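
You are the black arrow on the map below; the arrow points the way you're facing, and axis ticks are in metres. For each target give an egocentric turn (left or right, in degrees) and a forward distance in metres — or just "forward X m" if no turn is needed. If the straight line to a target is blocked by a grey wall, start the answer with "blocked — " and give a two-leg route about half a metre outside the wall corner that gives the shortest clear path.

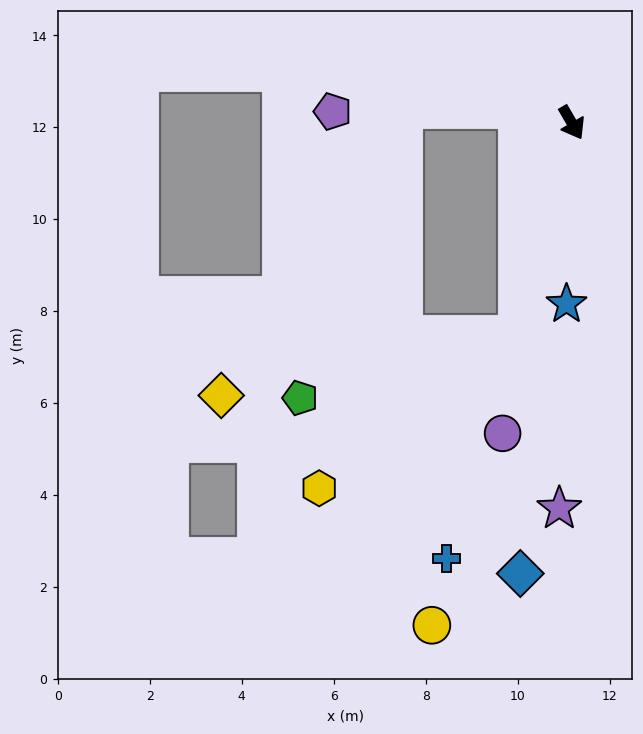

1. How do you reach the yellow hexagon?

blocked — turn right 44°, forward 4.8 m, then turn right 38°, forward 5.5 m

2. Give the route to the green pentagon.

blocked — turn right 44°, forward 4.8 m, then turn right 60°, forward 4.9 m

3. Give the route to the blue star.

turn right 32°, forward 3.9 m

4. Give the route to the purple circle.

turn right 43°, forward 6.9 m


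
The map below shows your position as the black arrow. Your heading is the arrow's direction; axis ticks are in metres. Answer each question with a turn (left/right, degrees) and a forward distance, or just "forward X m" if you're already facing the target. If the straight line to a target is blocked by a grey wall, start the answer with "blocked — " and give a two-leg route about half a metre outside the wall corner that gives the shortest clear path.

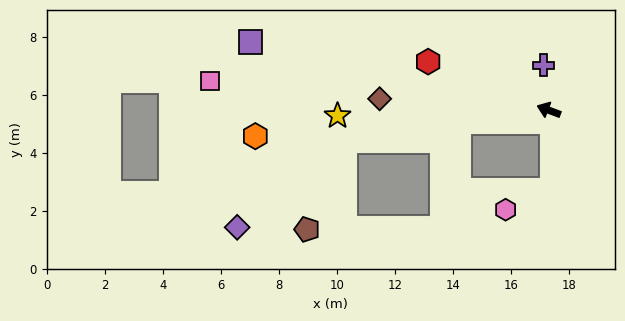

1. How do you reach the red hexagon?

forward 4.5 m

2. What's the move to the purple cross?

turn right 63°, forward 1.6 m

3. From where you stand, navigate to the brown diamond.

turn left 17°, forward 5.8 m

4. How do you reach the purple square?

turn left 8°, forward 10.5 m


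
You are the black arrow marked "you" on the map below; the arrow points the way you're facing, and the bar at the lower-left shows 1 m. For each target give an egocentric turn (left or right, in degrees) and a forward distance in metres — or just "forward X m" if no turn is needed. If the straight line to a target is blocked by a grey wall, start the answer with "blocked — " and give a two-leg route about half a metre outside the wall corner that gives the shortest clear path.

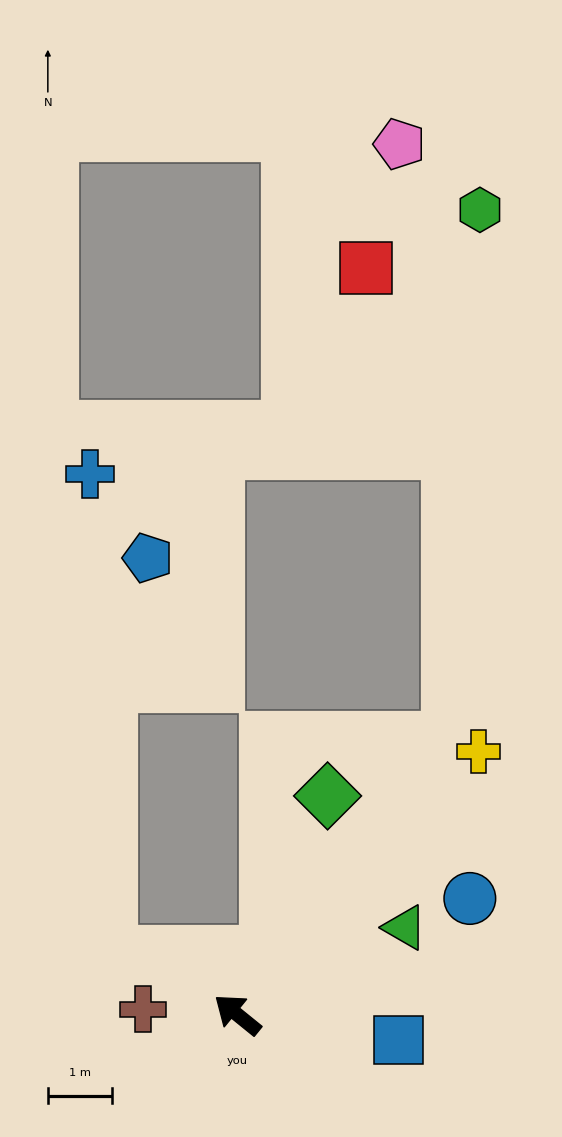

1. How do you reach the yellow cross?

turn right 93°, forward 5.5 m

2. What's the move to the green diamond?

turn right 73°, forward 3.7 m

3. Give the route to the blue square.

turn right 150°, forward 2.5 m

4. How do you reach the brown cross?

turn left 36°, forward 1.5 m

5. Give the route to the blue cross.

blocked — turn left 13°, forward 2.2 m, then turn right 62°, forward 7.4 m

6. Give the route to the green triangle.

turn right 114°, forward 2.9 m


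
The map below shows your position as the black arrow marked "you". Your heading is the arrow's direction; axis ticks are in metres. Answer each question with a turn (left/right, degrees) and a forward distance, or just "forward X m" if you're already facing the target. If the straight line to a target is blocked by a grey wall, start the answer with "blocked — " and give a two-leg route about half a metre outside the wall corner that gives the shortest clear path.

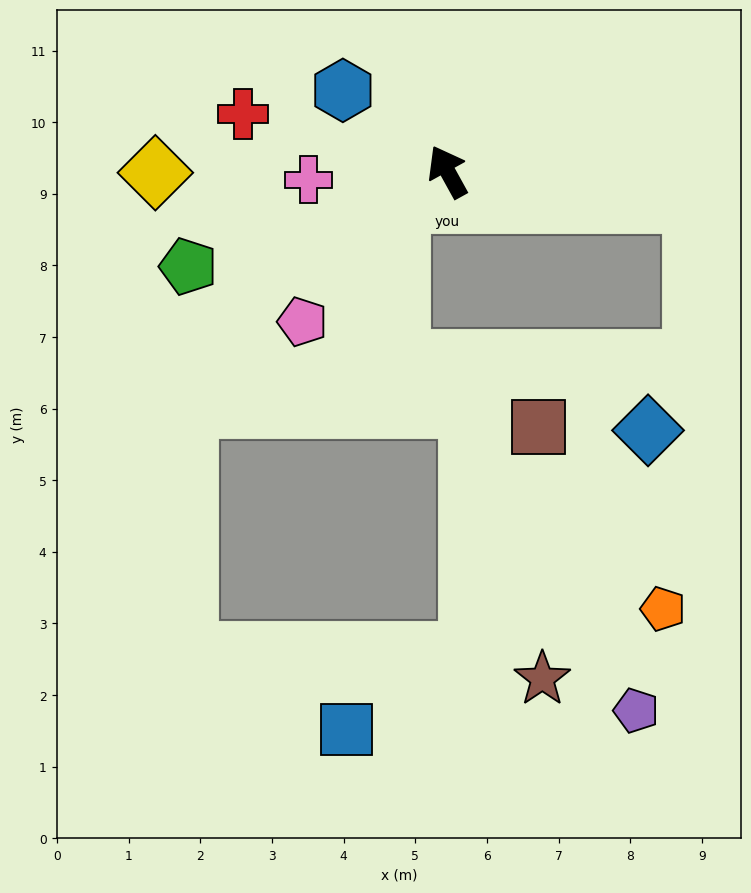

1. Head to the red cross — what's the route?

turn left 45°, forward 3.0 m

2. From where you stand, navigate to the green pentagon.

turn left 81°, forward 3.9 m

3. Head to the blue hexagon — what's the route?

turn left 23°, forward 1.9 m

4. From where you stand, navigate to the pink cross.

turn left 64°, forward 1.9 m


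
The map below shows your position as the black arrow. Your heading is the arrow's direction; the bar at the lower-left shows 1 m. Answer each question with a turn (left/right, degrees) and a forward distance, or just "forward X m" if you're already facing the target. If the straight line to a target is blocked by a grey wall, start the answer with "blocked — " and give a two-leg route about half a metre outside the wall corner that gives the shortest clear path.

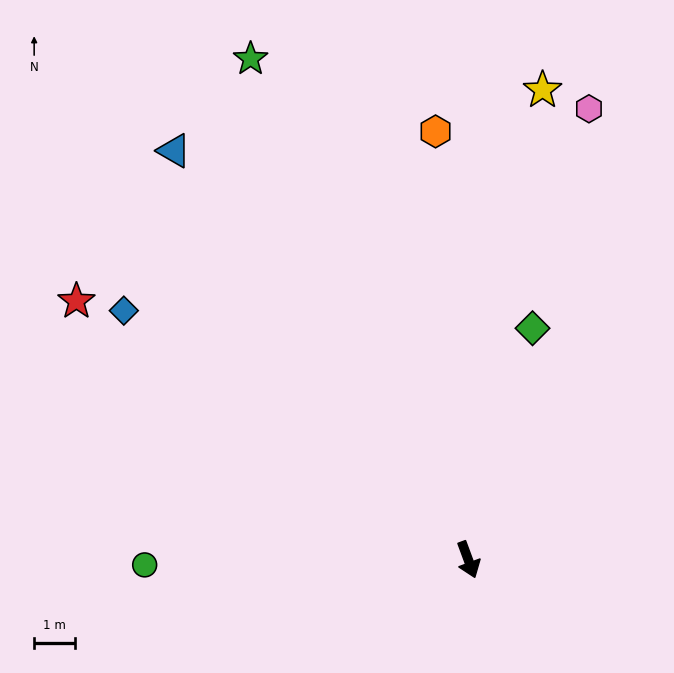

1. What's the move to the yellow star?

turn left 151°, forward 11.6 m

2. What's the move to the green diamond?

turn left 144°, forward 5.8 m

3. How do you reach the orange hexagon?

turn left 164°, forward 10.5 m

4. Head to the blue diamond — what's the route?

turn right 146°, forward 10.3 m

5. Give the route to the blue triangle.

turn right 165°, forward 12.3 m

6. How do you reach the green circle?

turn right 109°, forward 7.9 m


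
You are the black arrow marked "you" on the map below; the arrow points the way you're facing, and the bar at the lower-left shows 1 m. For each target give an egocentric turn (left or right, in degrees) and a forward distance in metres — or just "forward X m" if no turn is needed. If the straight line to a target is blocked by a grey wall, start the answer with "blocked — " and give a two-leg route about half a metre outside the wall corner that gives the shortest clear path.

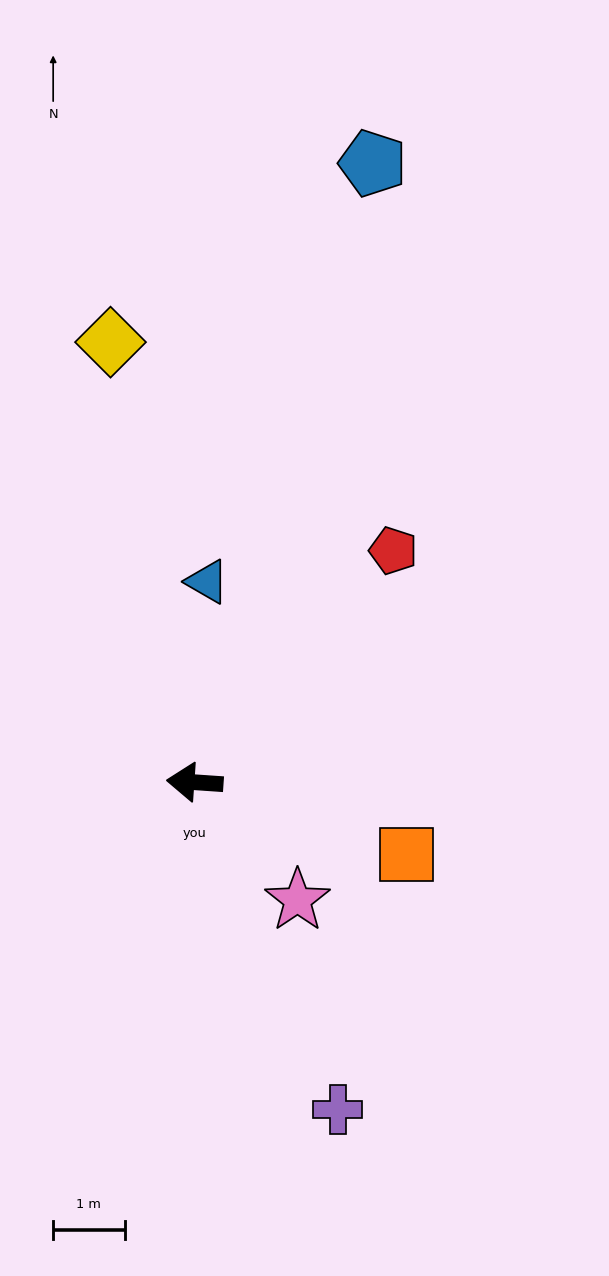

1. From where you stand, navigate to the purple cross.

turn left 118°, forward 5.0 m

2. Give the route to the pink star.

turn left 135°, forward 2.2 m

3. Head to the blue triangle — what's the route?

turn right 90°, forward 2.8 m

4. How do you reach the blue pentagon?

turn right 102°, forward 9.0 m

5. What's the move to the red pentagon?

turn right 127°, forward 4.3 m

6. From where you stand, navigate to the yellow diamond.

turn right 75°, forward 6.3 m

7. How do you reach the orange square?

turn left 165°, forward 3.1 m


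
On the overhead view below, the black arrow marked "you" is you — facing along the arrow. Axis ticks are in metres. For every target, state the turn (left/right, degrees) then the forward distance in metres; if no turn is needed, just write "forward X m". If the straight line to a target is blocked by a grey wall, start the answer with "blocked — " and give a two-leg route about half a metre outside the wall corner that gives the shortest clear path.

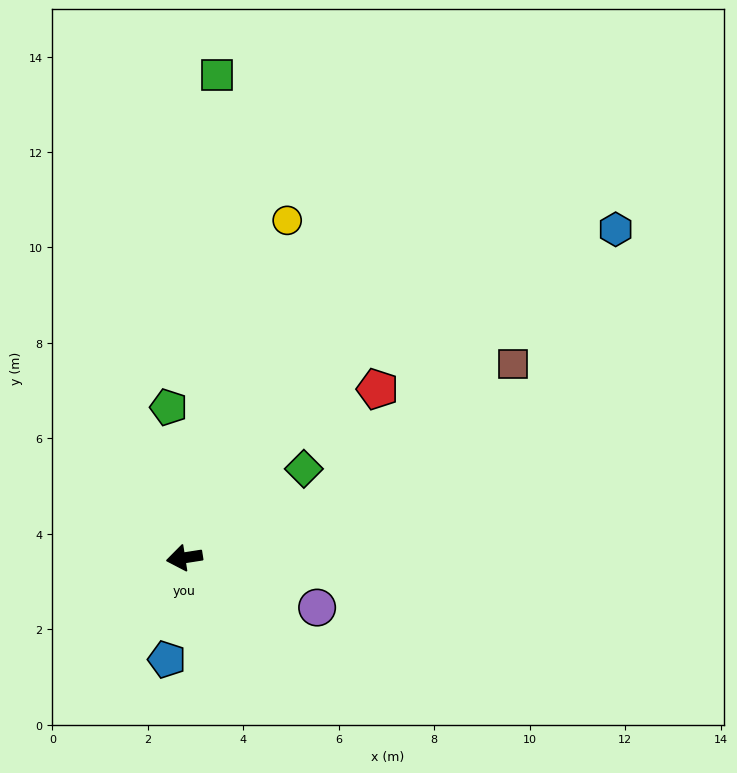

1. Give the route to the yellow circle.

turn right 116°, forward 7.4 m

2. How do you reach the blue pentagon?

turn left 71°, forward 2.2 m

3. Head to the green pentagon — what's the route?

turn right 93°, forward 3.2 m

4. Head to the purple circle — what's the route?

turn left 151°, forward 3.0 m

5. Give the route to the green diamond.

turn right 152°, forward 3.1 m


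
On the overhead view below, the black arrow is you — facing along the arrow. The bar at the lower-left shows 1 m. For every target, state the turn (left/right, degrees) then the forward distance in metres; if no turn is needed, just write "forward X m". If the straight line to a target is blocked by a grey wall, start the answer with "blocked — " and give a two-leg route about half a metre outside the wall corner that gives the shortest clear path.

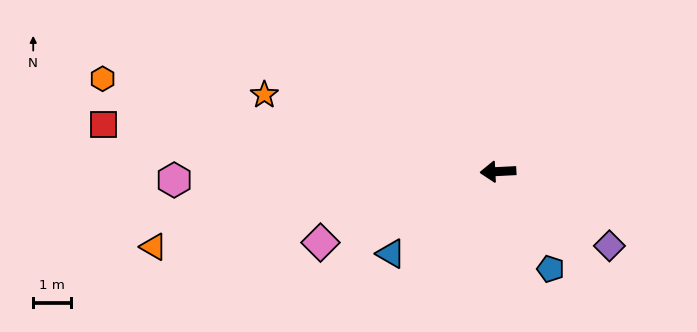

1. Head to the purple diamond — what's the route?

turn left 143°, forward 3.6 m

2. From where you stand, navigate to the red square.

turn right 10°, forward 10.6 m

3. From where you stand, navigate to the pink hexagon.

forward 8.6 m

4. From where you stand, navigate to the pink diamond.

turn left 19°, forward 5.1 m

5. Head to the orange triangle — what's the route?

turn left 9°, forward 9.4 m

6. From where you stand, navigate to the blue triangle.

turn left 35°, forward 3.6 m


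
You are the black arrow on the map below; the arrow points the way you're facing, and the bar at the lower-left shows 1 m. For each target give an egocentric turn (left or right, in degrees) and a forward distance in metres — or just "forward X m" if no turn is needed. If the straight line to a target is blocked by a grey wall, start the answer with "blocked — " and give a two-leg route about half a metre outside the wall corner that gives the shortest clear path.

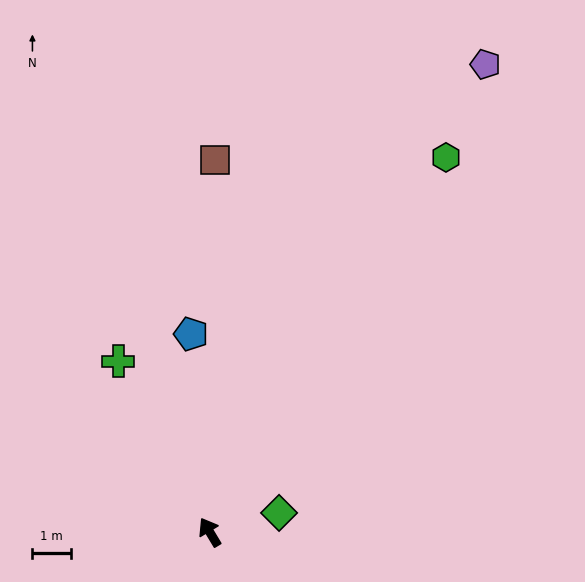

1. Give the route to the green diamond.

turn right 106°, forward 1.9 m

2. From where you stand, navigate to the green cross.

turn right 3°, forward 5.1 m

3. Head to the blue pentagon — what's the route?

turn right 26°, forward 5.2 m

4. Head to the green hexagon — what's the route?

turn right 63°, forward 11.6 m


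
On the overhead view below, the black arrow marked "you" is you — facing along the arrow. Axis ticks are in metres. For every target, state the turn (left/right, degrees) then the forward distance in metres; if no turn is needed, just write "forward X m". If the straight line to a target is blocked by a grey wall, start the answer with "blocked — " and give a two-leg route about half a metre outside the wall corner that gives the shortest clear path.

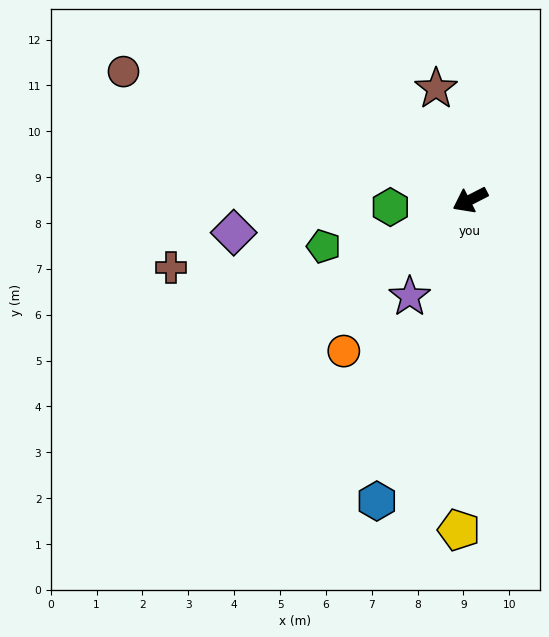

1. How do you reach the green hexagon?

turn right 22°, forward 1.7 m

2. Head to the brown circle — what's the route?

turn right 47°, forward 8.1 m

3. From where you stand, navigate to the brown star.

turn right 100°, forward 2.5 m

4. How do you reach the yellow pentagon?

turn left 61°, forward 7.2 m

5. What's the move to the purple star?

turn left 31°, forward 2.5 m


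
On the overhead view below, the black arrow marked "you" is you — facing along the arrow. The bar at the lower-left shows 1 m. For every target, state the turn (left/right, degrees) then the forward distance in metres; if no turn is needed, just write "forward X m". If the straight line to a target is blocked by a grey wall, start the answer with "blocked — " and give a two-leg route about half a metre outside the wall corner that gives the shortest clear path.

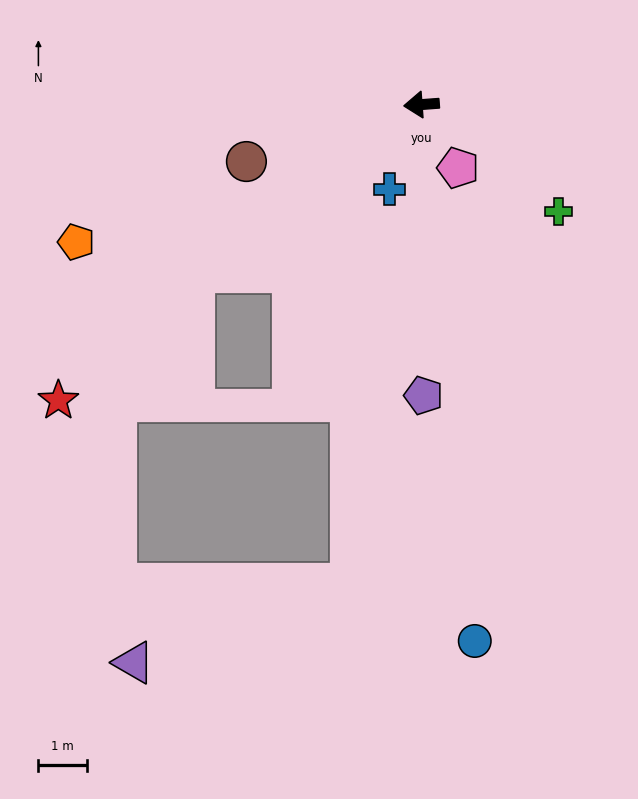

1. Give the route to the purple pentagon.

turn left 86°, forward 6.0 m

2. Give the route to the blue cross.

turn left 65°, forward 1.9 m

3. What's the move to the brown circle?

turn left 14°, forward 3.8 m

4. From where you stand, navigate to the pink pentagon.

turn left 116°, forward 1.5 m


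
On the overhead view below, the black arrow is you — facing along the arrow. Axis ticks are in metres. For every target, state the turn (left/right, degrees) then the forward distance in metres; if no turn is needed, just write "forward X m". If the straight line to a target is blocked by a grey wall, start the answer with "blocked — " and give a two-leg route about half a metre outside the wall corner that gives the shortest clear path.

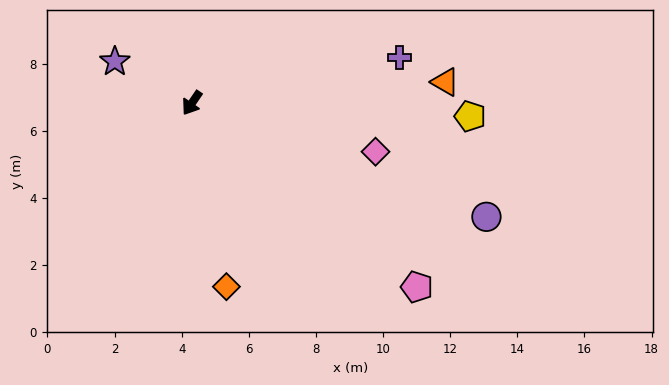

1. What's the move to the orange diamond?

turn left 45°, forward 5.6 m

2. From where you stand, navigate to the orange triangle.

turn left 129°, forward 7.6 m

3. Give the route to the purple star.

turn right 84°, forward 2.6 m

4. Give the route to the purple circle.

turn left 103°, forward 9.4 m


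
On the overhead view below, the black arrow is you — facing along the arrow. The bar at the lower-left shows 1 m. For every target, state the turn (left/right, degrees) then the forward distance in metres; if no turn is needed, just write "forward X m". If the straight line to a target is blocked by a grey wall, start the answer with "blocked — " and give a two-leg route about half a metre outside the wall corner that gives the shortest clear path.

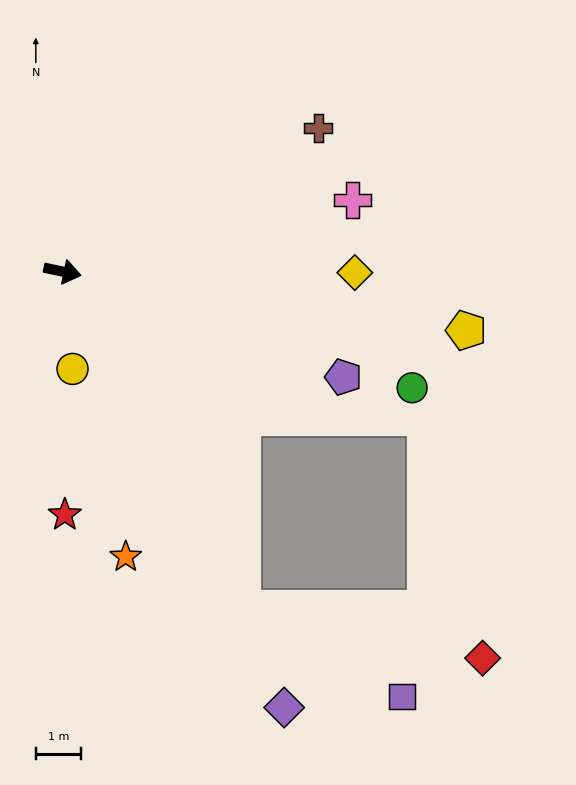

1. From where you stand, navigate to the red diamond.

blocked — turn right 50°, forward 8.5 m, then turn left 50°, forward 5.5 m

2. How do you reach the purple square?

blocked — turn right 50°, forward 8.5 m, then turn left 33°, forward 4.1 m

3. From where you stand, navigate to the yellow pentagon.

turn left 4°, forward 9.1 m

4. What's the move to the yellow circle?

turn right 72°, forward 2.2 m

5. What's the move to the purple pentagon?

turn right 9°, forward 6.7 m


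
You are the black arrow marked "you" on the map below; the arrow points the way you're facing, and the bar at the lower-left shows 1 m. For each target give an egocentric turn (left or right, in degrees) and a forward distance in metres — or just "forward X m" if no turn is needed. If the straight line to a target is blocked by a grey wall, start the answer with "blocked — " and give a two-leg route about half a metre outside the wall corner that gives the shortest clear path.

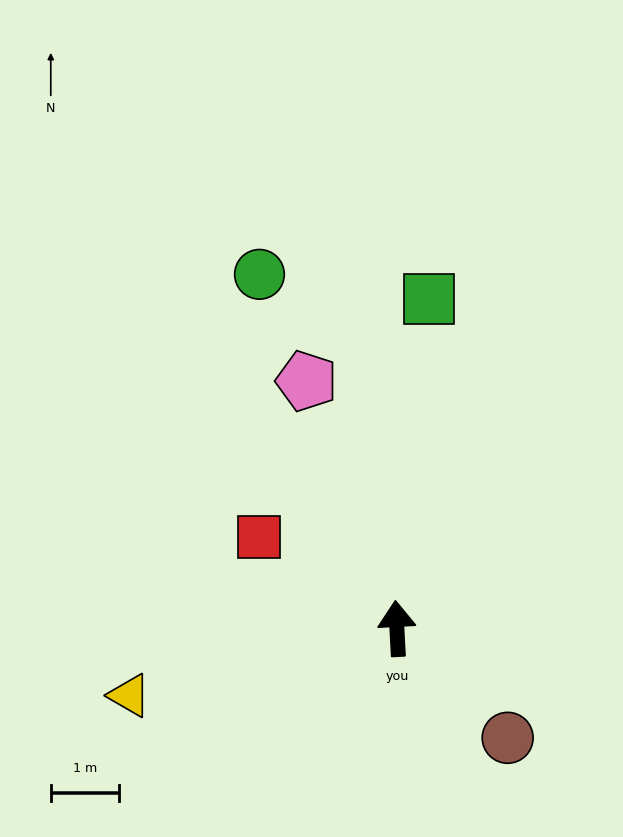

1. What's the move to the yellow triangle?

turn left 101°, forward 4.1 m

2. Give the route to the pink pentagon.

turn left 17°, forward 3.9 m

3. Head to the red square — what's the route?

turn left 53°, forward 2.4 m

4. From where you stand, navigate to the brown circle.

turn right 138°, forward 2.3 m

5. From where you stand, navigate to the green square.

turn right 9°, forward 4.9 m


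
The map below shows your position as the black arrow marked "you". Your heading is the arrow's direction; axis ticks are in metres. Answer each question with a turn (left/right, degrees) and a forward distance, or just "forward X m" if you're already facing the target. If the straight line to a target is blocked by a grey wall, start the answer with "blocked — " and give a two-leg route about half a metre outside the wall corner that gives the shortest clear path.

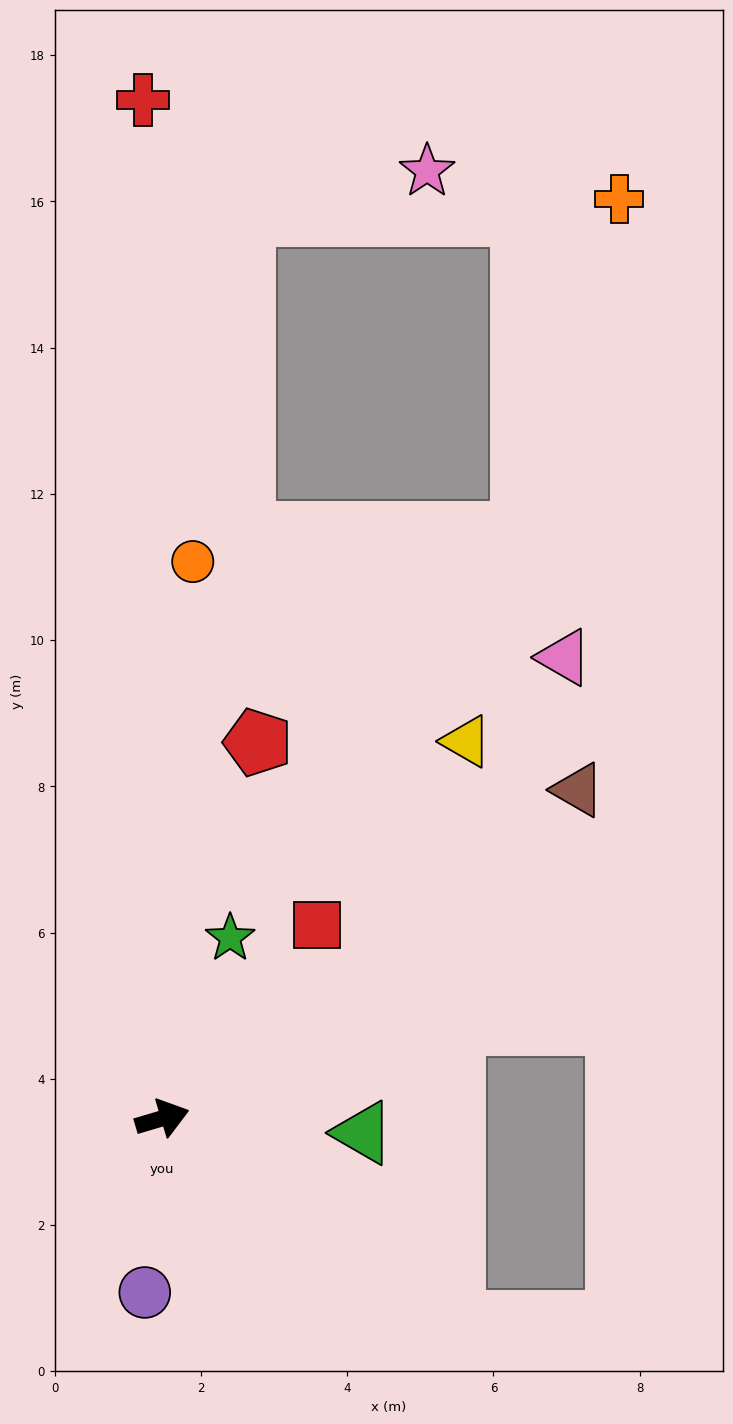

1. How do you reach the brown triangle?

turn left 22°, forward 7.2 m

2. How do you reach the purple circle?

turn right 112°, forward 2.4 m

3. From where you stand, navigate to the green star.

turn left 53°, forward 2.6 m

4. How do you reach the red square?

turn left 35°, forward 3.4 m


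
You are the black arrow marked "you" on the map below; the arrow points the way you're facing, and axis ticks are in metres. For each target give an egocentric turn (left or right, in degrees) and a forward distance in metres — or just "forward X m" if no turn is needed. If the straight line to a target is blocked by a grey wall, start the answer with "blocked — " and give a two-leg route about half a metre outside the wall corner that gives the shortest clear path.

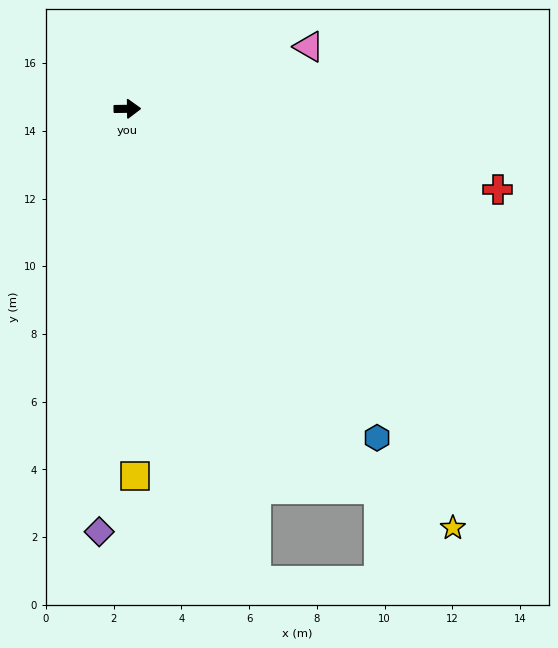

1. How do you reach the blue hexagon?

turn right 54°, forward 12.2 m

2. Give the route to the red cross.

turn right 13°, forward 11.2 m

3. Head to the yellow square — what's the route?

turn right 90°, forward 10.8 m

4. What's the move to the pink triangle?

turn left 18°, forward 5.7 m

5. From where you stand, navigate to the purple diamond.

turn right 95°, forward 12.5 m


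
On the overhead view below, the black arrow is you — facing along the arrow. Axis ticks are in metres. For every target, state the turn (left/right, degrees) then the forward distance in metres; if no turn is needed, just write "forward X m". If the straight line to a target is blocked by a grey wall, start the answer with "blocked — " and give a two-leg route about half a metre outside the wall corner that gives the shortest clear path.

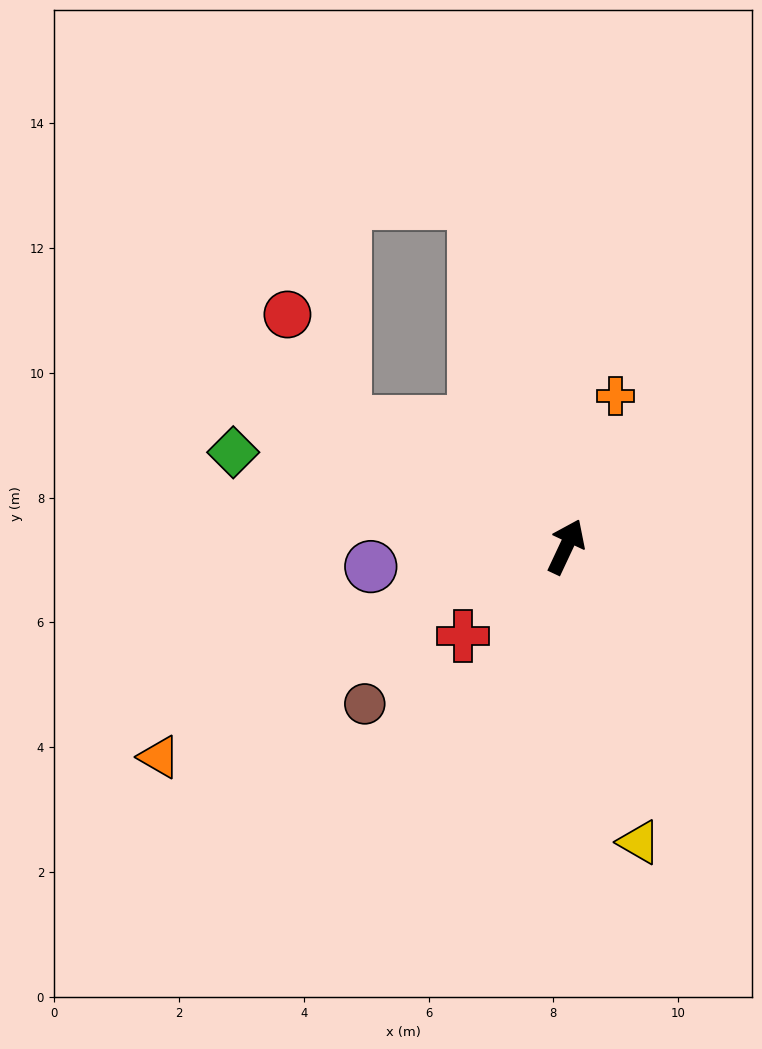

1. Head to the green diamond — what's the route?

turn left 99°, forward 5.5 m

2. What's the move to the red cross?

turn left 156°, forward 2.2 m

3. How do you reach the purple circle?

turn left 121°, forward 3.1 m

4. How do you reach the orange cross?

turn left 7°, forward 2.5 m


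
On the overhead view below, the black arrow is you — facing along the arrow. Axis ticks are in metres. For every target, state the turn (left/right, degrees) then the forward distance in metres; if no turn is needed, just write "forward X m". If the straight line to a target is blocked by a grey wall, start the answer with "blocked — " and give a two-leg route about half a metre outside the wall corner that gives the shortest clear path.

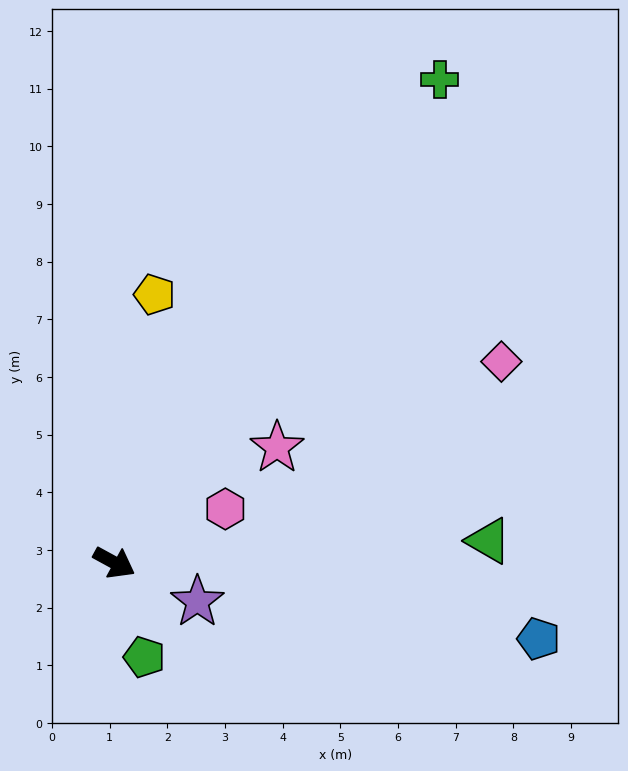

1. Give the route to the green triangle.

turn left 32°, forward 6.5 m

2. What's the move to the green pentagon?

turn right 44°, forward 1.7 m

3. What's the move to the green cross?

turn left 85°, forward 10.1 m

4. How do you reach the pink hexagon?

turn left 54°, forward 2.1 m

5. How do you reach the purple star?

turn left 3°, forward 1.6 m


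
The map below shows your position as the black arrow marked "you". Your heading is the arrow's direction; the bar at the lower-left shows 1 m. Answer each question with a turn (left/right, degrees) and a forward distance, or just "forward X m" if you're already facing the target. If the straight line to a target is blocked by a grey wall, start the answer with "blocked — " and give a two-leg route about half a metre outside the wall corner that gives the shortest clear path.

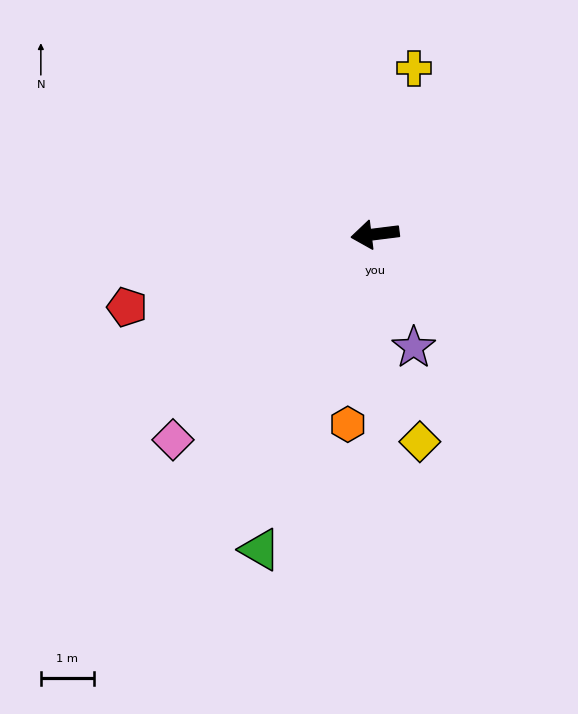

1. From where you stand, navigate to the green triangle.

turn left 63°, forward 6.4 m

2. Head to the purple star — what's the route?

turn left 102°, forward 2.3 m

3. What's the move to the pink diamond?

turn left 38°, forward 5.5 m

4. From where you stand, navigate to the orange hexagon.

turn left 75°, forward 3.6 m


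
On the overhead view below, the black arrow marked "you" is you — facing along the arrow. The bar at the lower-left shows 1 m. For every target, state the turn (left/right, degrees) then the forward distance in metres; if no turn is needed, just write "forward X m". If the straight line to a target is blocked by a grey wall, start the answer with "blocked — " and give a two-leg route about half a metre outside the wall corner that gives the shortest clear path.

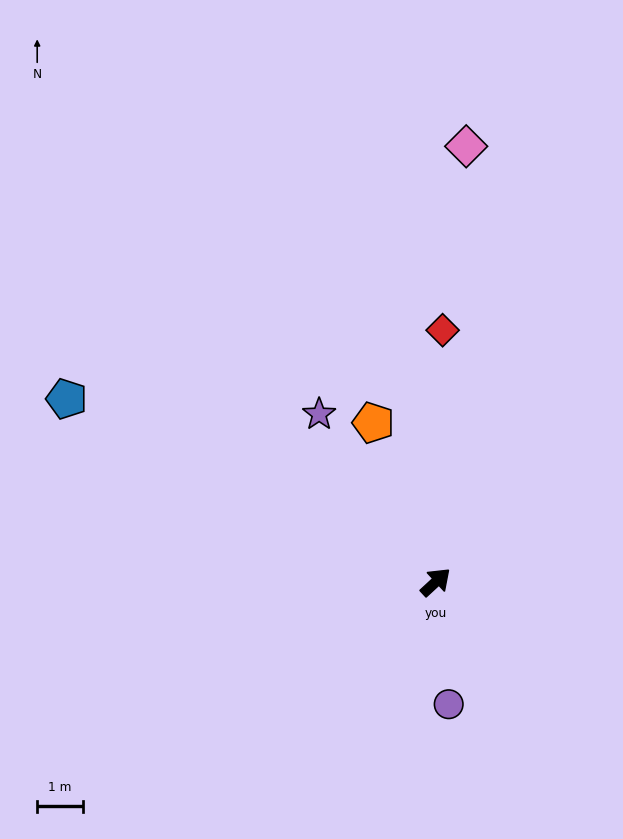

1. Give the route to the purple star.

turn left 82°, forward 4.5 m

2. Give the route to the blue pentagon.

turn left 111°, forward 9.0 m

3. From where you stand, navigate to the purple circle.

turn right 127°, forward 2.7 m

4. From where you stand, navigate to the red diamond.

turn left 46°, forward 5.5 m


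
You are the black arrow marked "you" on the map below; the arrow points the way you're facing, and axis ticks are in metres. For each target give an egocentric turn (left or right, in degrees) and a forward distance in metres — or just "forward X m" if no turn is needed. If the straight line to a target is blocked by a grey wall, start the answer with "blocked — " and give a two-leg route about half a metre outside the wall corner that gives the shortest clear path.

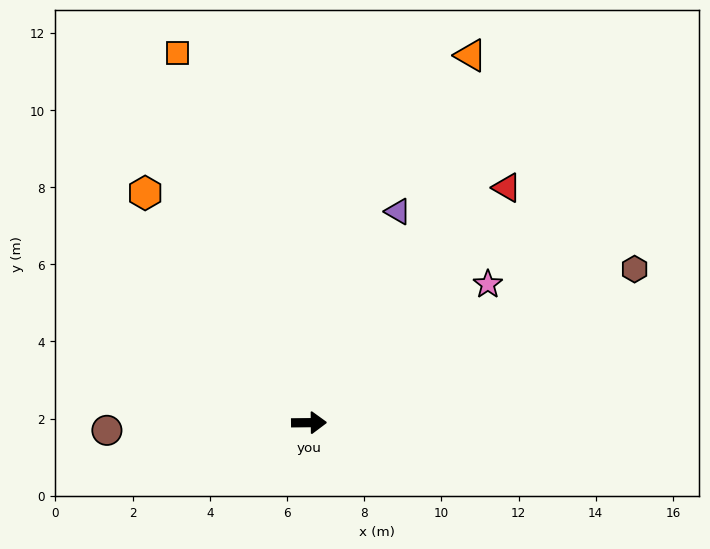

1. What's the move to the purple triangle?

turn left 67°, forward 5.9 m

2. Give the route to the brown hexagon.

turn left 25°, forward 9.3 m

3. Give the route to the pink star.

turn left 37°, forward 5.9 m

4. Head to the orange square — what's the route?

turn left 109°, forward 10.2 m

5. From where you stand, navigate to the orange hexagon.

turn left 125°, forward 7.3 m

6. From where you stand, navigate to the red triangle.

turn left 49°, forward 8.0 m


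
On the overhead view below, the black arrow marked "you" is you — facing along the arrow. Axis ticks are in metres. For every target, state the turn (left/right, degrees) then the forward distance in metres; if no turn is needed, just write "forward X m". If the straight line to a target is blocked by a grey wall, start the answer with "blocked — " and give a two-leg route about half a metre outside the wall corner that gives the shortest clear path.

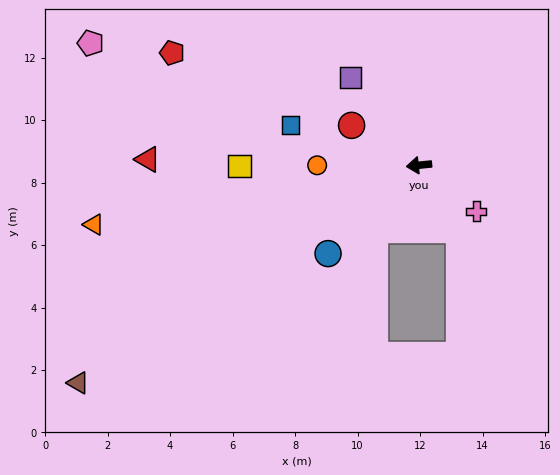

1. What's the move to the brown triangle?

turn left 27°, forward 12.9 m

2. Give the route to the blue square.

turn right 23°, forward 4.3 m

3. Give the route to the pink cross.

turn left 135°, forward 2.4 m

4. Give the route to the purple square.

turn right 58°, forward 3.6 m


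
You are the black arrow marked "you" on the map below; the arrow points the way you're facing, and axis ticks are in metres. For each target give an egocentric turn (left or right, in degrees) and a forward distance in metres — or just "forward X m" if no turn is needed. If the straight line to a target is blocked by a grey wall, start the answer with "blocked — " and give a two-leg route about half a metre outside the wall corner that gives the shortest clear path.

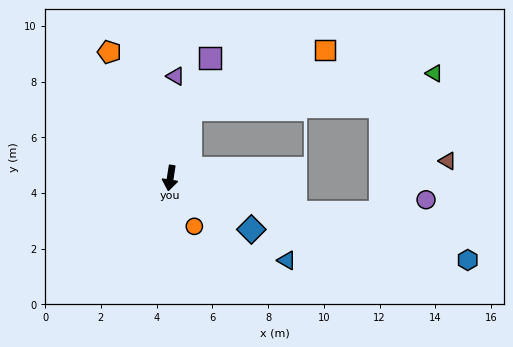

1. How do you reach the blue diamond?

turn left 67°, forward 3.4 m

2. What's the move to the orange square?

blocked — turn left 173°, forward 2.6 m, then turn right 51°, forward 5.3 m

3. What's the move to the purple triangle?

turn right 174°, forward 3.7 m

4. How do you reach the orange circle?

turn left 35°, forward 1.9 m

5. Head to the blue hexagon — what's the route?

turn left 83°, forward 11.1 m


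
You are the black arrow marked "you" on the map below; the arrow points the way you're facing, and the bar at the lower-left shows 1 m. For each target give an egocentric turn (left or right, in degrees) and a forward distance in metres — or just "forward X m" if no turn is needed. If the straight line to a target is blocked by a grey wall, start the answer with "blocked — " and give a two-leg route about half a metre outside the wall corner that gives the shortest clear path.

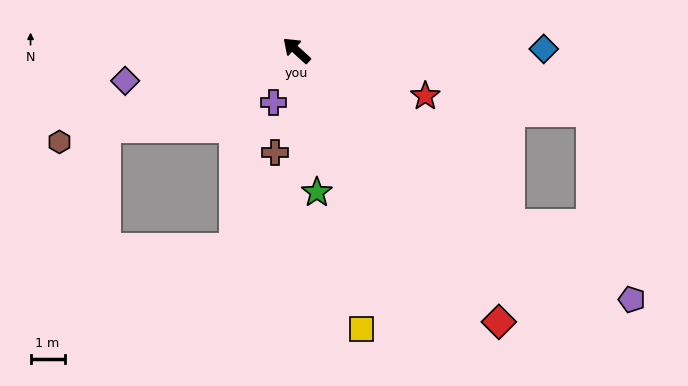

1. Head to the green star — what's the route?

turn left 141°, forward 4.2 m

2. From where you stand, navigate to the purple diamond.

turn left 52°, forward 5.1 m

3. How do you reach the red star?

turn right 157°, forward 4.0 m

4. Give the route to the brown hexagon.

turn left 63°, forward 7.4 m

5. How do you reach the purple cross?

turn left 109°, forward 1.7 m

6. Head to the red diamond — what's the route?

turn left 169°, forward 9.9 m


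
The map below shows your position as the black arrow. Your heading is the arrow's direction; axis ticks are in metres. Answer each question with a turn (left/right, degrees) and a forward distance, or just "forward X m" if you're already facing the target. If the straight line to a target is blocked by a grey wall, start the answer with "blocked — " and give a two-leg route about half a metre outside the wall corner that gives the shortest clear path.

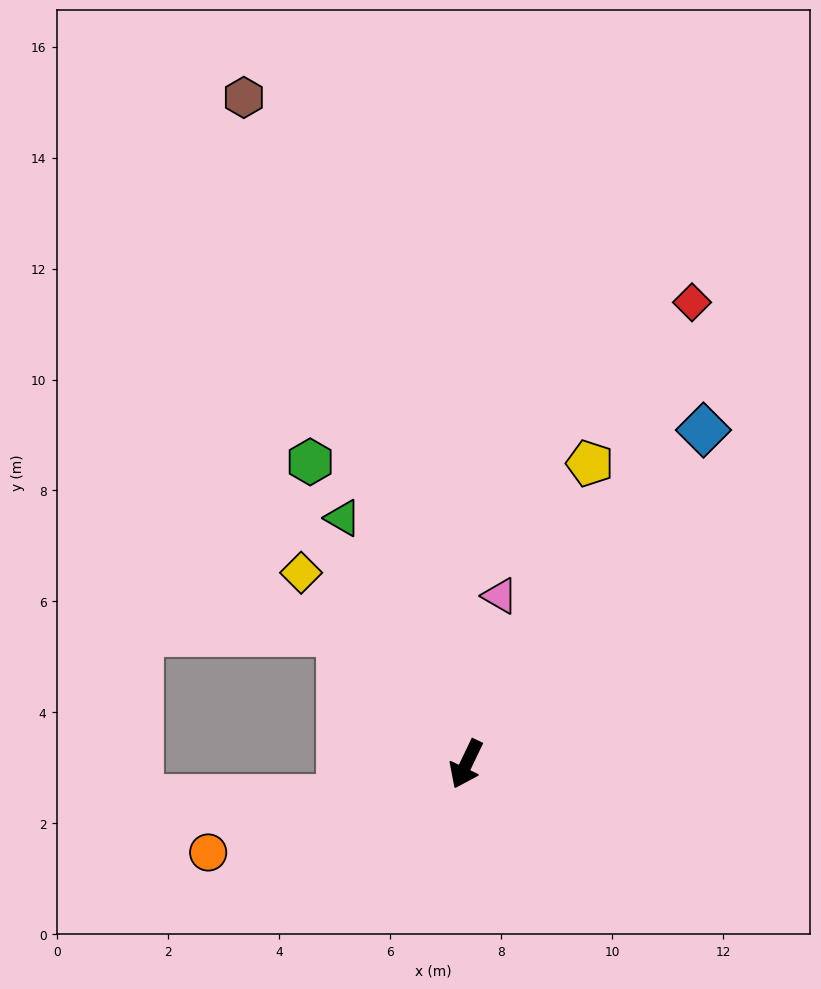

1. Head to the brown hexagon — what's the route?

turn right 136°, forward 12.7 m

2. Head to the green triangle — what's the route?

turn right 128°, forward 5.0 m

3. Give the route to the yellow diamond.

turn right 114°, forward 4.6 m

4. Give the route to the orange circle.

turn right 46°, forward 4.9 m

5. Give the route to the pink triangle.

turn right 166°, forward 3.1 m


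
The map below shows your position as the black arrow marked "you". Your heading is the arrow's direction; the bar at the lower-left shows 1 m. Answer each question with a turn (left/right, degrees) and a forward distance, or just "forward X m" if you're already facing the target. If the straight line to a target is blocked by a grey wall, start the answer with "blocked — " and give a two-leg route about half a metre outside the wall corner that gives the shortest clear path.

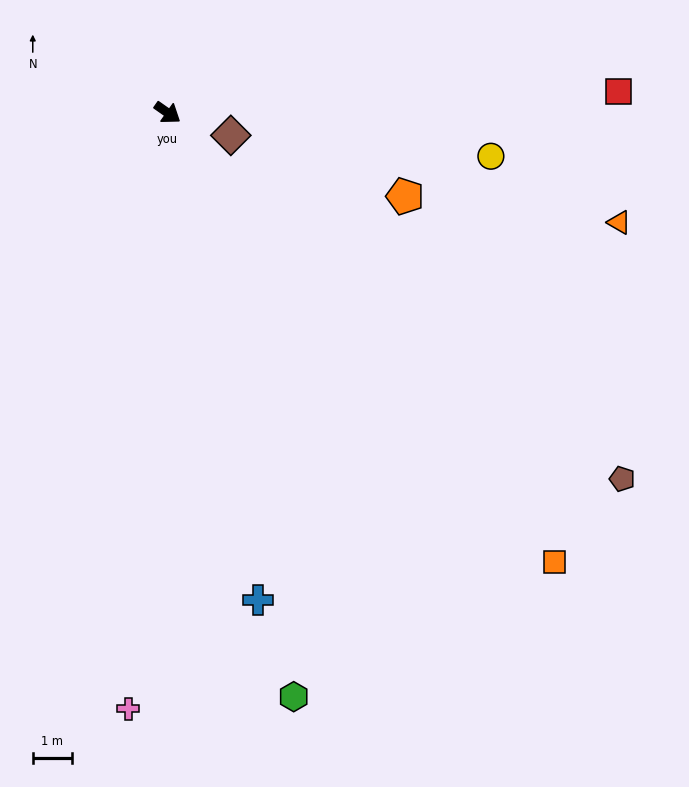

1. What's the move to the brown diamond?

turn left 15°, forward 1.7 m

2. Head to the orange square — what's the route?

turn right 14°, forward 15.1 m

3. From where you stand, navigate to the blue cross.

turn right 44°, forward 12.6 m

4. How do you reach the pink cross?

turn right 59°, forward 15.2 m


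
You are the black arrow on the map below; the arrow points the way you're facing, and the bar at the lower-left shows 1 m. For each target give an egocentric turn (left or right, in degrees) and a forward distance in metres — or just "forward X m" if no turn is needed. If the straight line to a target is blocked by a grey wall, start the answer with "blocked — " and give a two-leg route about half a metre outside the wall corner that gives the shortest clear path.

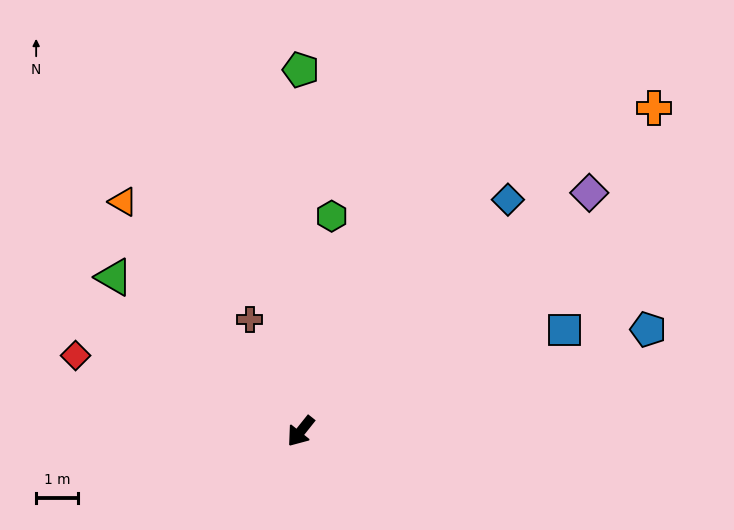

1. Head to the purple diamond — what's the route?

turn left 168°, forward 8.9 m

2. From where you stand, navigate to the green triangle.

turn right 91°, forward 5.8 m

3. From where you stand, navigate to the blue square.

turn left 150°, forward 6.7 m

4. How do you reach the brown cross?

turn right 117°, forward 2.9 m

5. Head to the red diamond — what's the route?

turn right 70°, forward 5.7 m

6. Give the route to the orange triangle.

turn right 104°, forward 6.9 m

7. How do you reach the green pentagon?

turn right 141°, forward 8.6 m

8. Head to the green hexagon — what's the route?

turn right 150°, forward 5.2 m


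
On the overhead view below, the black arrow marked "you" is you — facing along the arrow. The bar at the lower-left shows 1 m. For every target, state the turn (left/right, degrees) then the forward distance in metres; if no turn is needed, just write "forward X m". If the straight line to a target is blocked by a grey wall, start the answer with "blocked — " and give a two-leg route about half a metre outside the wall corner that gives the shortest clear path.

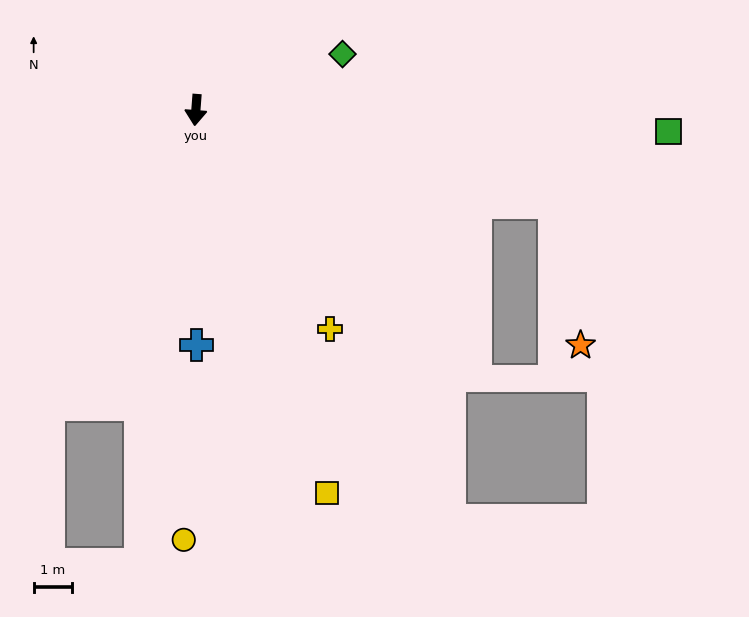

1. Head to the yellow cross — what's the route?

turn left 36°, forward 6.6 m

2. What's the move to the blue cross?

turn left 5°, forward 6.1 m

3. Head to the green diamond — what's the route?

turn left 115°, forward 4.1 m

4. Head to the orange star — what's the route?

blocked — turn left 80°, forward 9.5 m, then turn right 65°, forward 3.8 m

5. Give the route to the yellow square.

turn left 23°, forward 10.5 m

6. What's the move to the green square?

turn left 92°, forward 12.2 m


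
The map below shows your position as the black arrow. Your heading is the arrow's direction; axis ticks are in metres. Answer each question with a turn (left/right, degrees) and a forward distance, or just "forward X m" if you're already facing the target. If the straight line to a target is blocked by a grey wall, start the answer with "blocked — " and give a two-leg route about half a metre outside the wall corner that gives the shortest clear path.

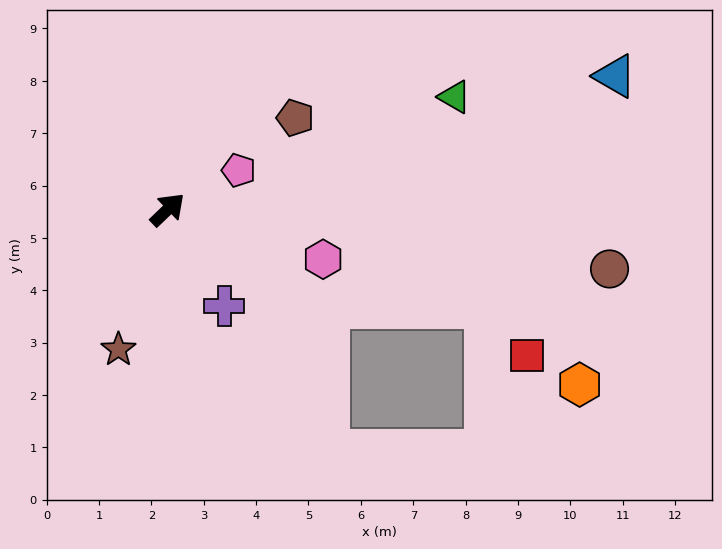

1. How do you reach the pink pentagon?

turn right 15°, forward 1.6 m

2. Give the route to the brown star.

turn right 153°, forward 2.8 m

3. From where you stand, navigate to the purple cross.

turn right 103°, forward 2.1 m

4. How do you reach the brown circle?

turn right 51°, forward 8.5 m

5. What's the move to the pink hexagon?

turn right 62°, forward 3.1 m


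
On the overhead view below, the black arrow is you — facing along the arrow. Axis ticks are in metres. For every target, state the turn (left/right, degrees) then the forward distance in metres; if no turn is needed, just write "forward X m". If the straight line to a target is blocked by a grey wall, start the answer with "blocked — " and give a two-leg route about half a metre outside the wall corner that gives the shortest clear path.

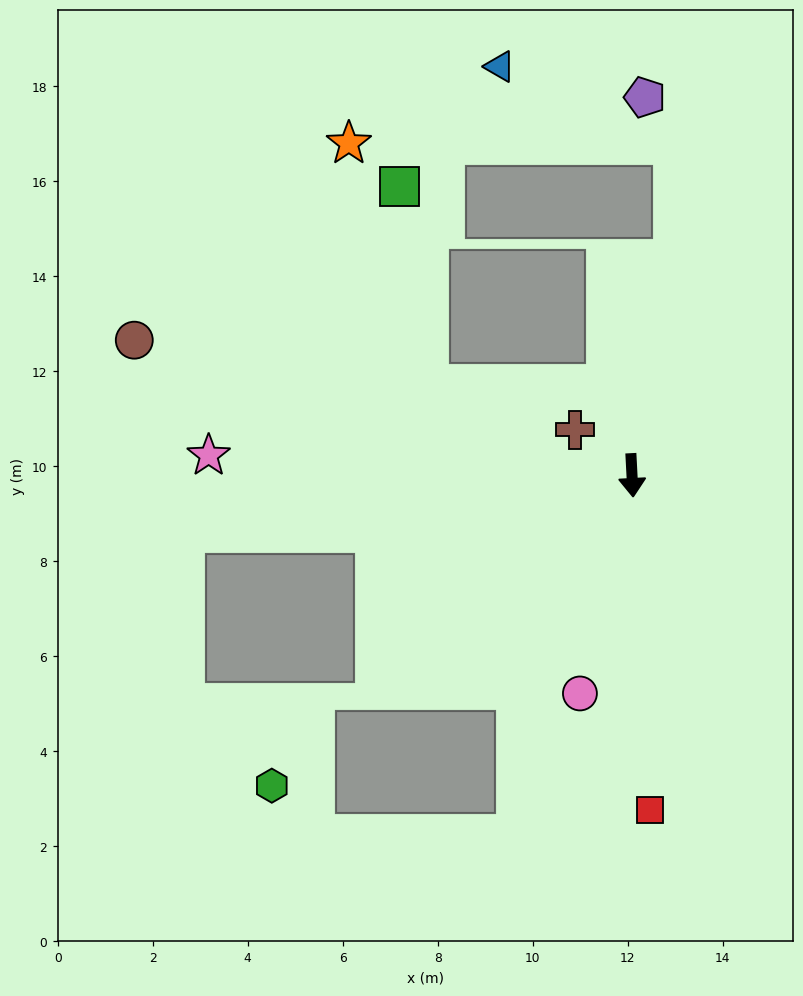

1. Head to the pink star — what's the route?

turn right 96°, forward 8.9 m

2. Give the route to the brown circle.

turn right 108°, forward 10.9 m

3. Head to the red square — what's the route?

forward 7.1 m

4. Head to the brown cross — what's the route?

turn right 131°, forward 1.5 m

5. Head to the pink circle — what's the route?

turn right 16°, forward 4.7 m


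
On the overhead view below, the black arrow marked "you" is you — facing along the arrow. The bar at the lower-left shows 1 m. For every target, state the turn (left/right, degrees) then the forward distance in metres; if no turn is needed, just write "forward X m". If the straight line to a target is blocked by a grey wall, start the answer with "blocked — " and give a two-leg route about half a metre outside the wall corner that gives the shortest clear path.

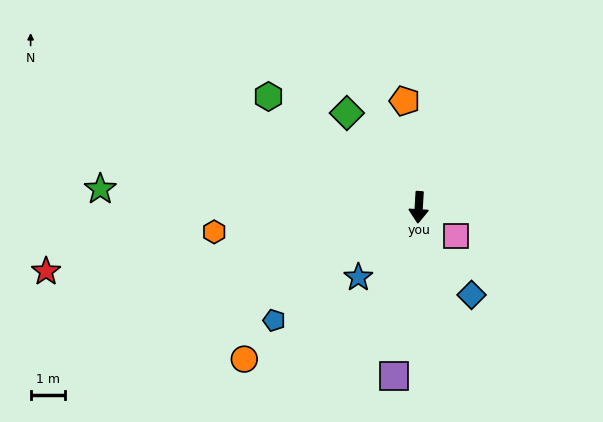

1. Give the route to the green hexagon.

turn right 123°, forward 5.4 m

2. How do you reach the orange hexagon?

turn right 80°, forward 6.0 m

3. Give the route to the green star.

turn right 90°, forward 9.3 m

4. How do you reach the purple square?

turn right 5°, forward 5.0 m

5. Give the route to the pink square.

turn left 56°, forward 1.4 m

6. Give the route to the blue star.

turn right 37°, forward 2.7 m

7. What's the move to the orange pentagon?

turn right 169°, forward 3.1 m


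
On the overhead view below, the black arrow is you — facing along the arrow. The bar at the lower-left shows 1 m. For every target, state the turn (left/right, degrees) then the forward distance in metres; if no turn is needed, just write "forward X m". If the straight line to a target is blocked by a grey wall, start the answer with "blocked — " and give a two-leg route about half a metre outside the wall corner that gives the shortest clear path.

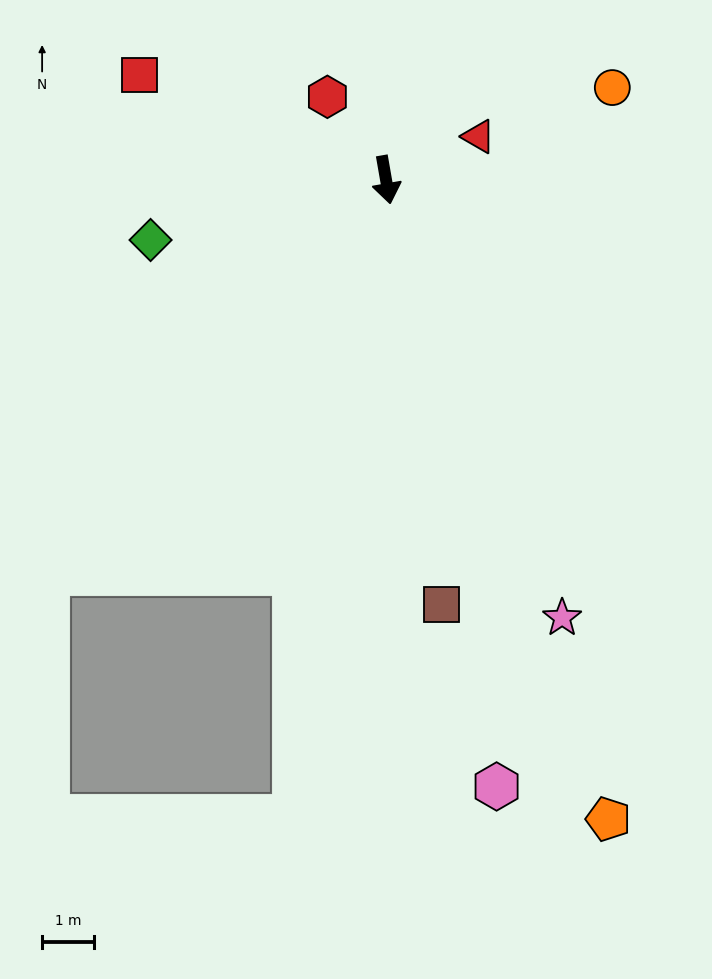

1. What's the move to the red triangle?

turn left 105°, forward 2.0 m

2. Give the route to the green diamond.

turn right 86°, forward 4.7 m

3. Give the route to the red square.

turn right 123°, forward 5.2 m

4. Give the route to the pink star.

turn left 12°, forward 9.1 m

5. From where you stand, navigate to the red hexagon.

turn right 155°, forward 2.0 m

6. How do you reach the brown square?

turn right 2°, forward 8.2 m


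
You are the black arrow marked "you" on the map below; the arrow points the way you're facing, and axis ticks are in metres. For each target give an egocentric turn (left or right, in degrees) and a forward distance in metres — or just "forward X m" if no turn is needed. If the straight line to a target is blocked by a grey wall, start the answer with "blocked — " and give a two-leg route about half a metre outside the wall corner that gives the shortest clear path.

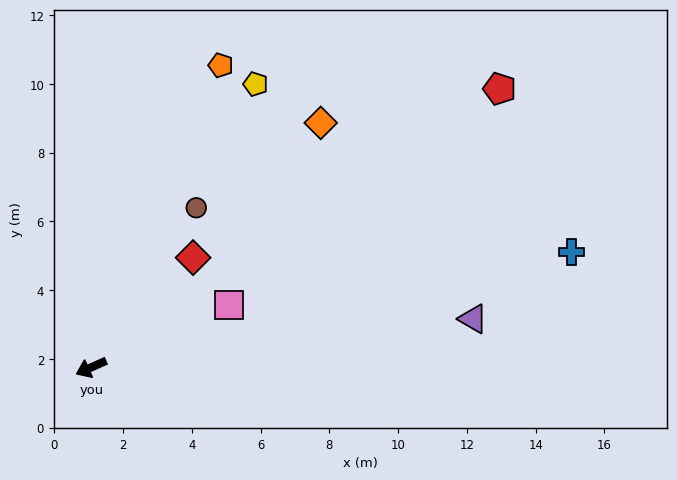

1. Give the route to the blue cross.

turn left 170°, forward 14.4 m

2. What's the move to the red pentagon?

turn right 170°, forward 14.4 m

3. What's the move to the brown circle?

turn right 147°, forward 5.6 m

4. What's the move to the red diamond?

turn right 157°, forward 4.4 m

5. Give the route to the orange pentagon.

turn right 137°, forward 9.6 m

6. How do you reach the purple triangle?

turn left 163°, forward 11.2 m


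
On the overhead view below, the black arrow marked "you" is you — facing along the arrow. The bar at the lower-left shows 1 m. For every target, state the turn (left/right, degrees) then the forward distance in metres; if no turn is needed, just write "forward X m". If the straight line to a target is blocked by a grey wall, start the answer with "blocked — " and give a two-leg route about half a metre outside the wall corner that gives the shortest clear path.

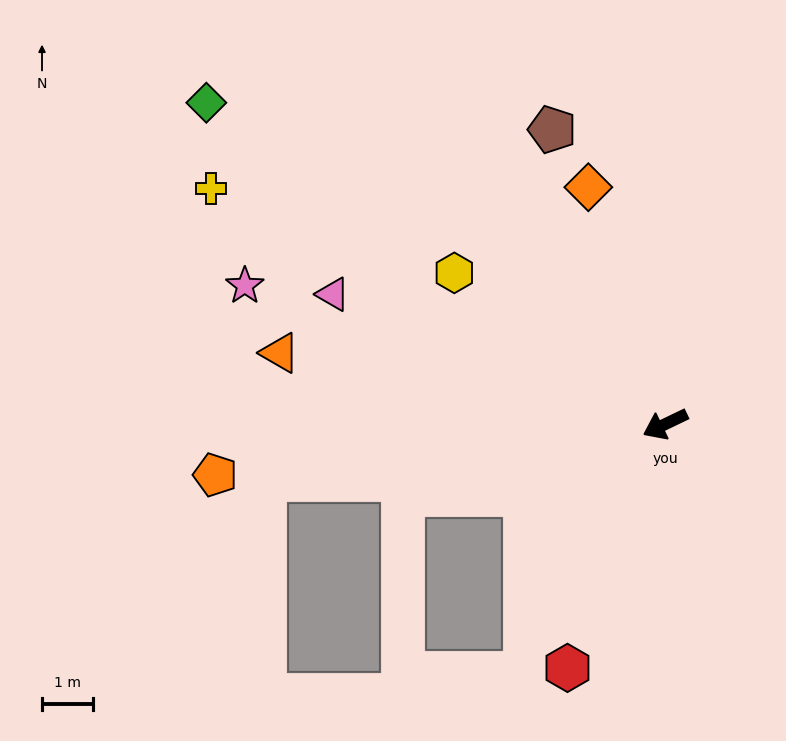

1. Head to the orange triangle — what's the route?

turn right 36°, forward 7.6 m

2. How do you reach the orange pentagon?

turn right 19°, forward 8.8 m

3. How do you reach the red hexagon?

turn left 42°, forward 5.1 m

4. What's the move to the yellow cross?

turn right 53°, forward 10.0 m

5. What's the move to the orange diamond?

turn right 98°, forward 4.8 m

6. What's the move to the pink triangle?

turn right 47°, forward 6.9 m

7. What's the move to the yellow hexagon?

turn right 61°, forward 5.0 m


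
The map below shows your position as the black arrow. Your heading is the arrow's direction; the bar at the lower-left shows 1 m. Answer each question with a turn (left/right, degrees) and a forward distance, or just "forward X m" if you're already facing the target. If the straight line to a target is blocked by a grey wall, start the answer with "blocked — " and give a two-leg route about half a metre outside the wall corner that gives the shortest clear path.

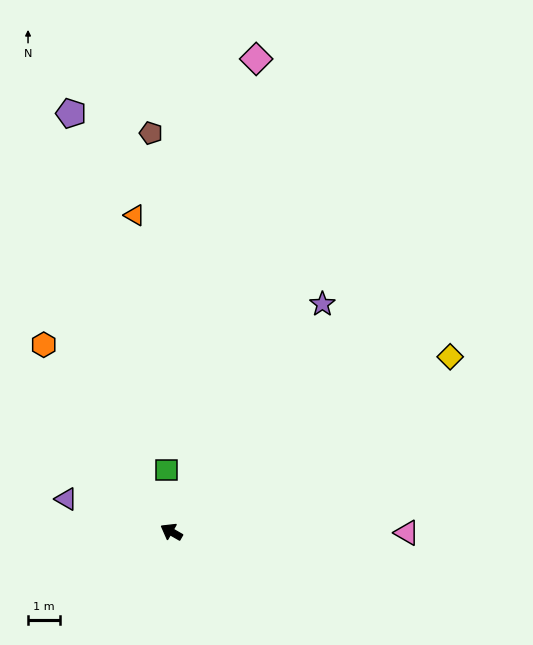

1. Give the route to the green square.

turn right 56°, forward 2.0 m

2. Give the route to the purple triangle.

turn left 13°, forward 3.5 m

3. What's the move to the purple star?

turn right 94°, forward 8.6 m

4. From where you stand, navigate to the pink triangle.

turn right 150°, forward 7.4 m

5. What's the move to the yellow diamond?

turn right 118°, forward 10.4 m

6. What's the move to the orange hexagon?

turn right 26°, forward 7.1 m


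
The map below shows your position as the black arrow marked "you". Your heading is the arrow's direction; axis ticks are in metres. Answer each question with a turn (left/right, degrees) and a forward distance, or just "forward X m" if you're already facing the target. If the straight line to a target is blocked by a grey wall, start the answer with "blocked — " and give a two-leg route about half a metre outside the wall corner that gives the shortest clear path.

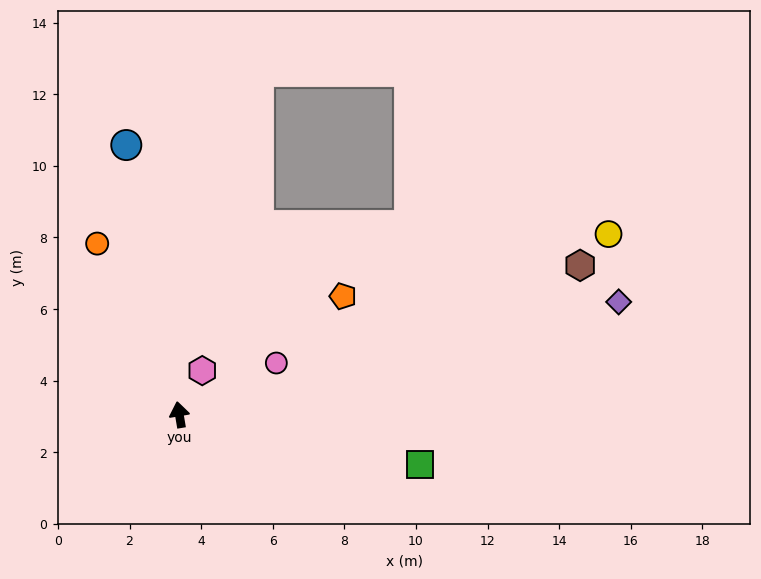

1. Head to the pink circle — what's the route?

turn right 72°, forward 3.1 m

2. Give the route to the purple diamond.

turn right 85°, forward 12.7 m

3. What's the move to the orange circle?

turn left 16°, forward 5.3 m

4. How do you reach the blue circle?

forward 7.7 m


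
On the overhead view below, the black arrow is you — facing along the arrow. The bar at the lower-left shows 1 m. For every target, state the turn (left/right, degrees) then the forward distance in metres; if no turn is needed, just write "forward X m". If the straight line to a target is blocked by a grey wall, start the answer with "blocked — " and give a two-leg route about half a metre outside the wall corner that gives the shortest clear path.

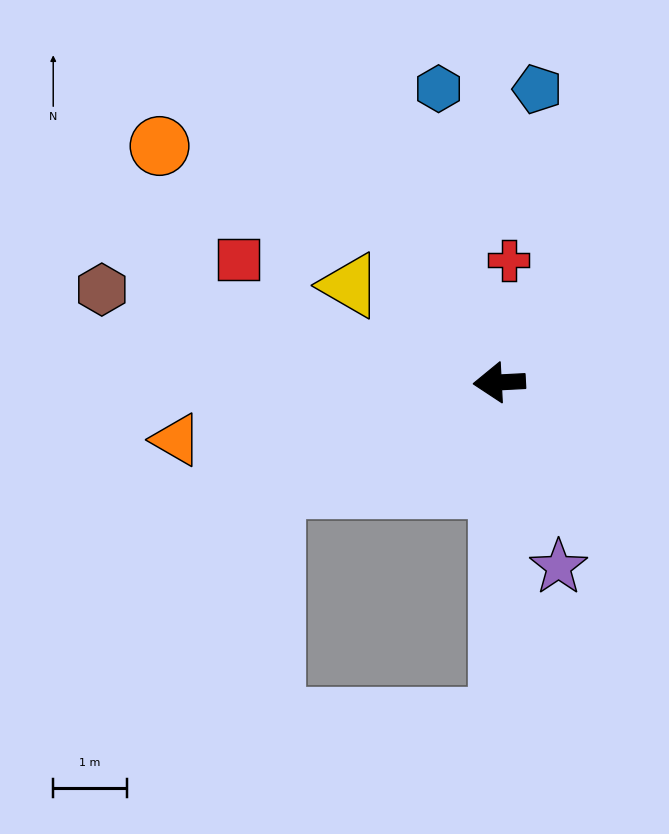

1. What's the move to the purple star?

turn left 105°, forward 2.6 m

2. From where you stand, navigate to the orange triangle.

turn left 7°, forward 4.4 m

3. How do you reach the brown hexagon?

turn right 16°, forward 5.5 m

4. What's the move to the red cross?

turn right 97°, forward 1.7 m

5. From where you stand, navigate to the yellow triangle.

turn right 36°, forward 2.4 m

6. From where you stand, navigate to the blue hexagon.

turn right 81°, forward 4.1 m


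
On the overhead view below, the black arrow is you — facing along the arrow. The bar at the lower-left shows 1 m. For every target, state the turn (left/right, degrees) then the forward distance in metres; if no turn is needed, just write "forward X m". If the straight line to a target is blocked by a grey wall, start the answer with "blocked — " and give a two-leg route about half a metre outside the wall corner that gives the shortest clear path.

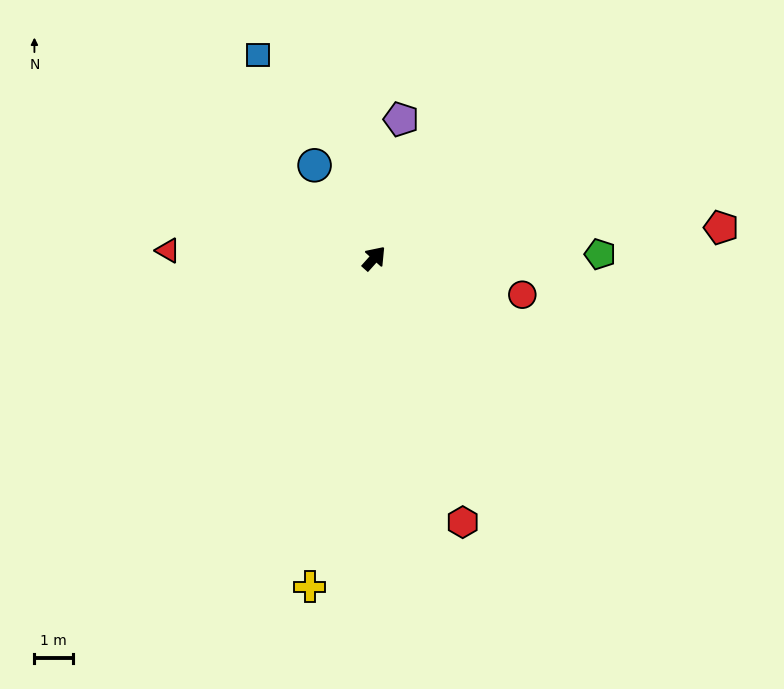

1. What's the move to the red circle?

turn right 62°, forward 3.9 m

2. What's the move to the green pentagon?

turn right 47°, forward 5.8 m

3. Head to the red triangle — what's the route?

turn left 130°, forward 5.3 m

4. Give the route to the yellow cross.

turn right 149°, forward 8.6 m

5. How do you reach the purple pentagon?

turn left 31°, forward 3.6 m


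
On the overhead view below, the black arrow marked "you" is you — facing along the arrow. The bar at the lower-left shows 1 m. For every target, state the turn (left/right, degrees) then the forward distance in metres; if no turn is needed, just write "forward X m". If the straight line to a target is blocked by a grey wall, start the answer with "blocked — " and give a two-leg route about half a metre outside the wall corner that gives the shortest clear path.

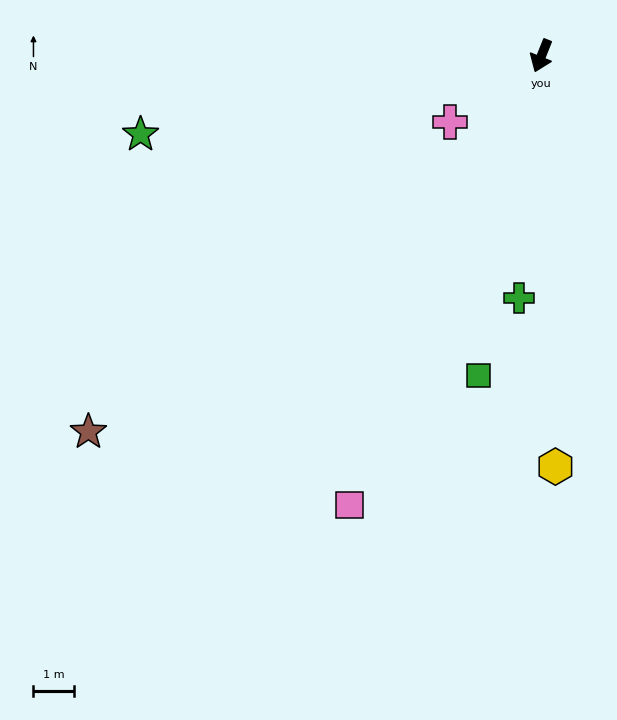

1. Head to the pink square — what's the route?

forward 12.0 m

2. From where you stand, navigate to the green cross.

turn left 16°, forward 6.0 m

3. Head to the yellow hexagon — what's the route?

turn left 24°, forward 10.1 m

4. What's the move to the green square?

turn left 11°, forward 8.0 m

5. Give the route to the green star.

turn right 57°, forward 10.0 m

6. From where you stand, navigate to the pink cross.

turn right 32°, forward 2.8 m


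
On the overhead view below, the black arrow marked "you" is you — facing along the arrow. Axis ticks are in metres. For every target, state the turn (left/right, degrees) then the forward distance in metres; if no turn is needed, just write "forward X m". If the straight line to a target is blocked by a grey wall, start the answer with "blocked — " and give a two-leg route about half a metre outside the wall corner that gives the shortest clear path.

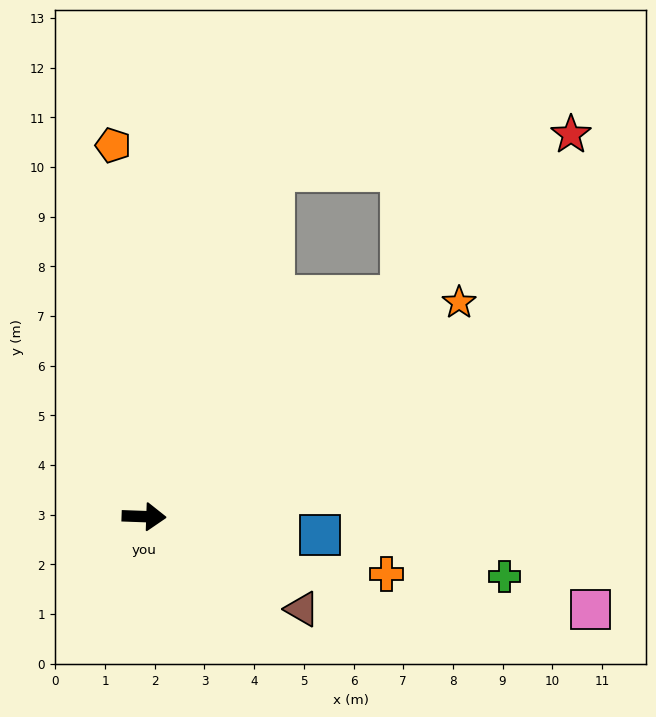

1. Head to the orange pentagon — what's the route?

turn left 97°, forward 7.5 m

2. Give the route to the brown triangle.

turn right 28°, forward 3.7 m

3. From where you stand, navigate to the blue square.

turn right 4°, forward 3.6 m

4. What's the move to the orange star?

turn left 36°, forward 7.7 m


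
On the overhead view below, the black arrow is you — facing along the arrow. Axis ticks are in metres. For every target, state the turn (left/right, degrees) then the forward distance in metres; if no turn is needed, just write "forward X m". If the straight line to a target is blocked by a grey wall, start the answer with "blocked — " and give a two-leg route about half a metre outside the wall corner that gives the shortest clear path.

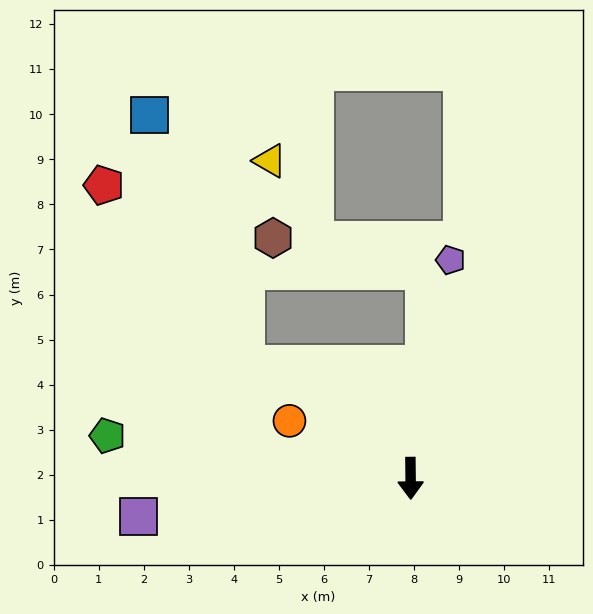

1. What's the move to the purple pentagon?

turn left 169°, forward 4.9 m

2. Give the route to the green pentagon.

turn right 99°, forward 6.8 m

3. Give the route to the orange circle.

turn right 116°, forward 3.0 m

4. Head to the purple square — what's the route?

turn right 83°, forward 6.1 m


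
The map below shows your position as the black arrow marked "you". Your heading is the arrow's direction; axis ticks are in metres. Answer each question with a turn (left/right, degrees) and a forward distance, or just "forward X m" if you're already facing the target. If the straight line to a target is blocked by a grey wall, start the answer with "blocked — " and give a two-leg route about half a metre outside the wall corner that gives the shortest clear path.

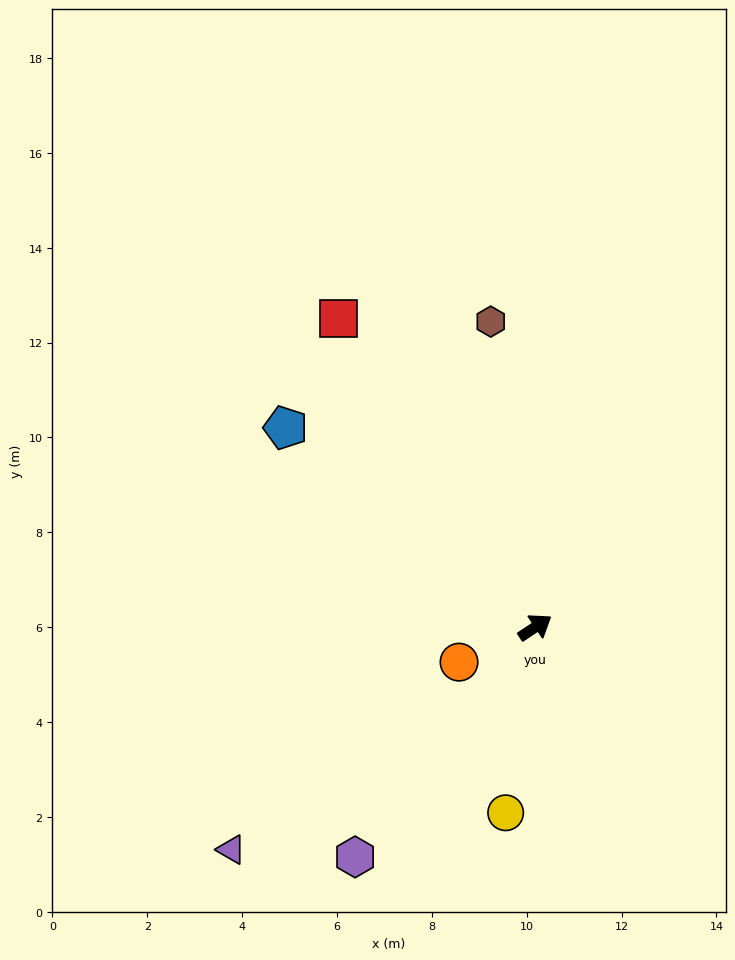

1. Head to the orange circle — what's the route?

turn left 171°, forward 1.8 m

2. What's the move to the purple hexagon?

turn right 162°, forward 6.2 m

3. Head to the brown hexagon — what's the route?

turn left 65°, forward 6.5 m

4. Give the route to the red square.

turn left 89°, forward 7.7 m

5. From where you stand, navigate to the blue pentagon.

turn left 108°, forward 6.7 m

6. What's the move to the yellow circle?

turn right 133°, forward 4.0 m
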